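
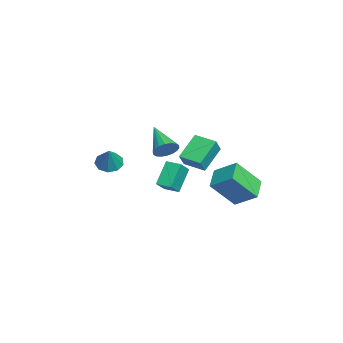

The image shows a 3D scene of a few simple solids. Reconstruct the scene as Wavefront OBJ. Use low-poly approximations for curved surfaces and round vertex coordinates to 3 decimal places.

v 2.767 0.507 2.851
v 3.447 0.244 3.753
v 1.617 1.383 3.974
v 2.297 1.119 4.876
v 3.463 1.661 2.664
v 4.143 1.397 3.566
v 2.313 2.536 3.787
v 2.993 2.273 4.689
v 1.378 -0.48 3.283
v 1.816 -0.543 3.937
v -0.298 -1.18 4.337
v 1.692 -0.215 3.958
v 1.505 0.061 3.845
v 1.293 0.23 3.621
v 1.099 0.258 3.329
v 0.959 0.14 3.029
v 0.902 -0.1 2.779
v 0.94 -0.416 2.629
v 1.064 -0.744 2.608
v 1.251 -1.02 2.721
v 1.462 -1.189 2.945
v 1.657 -1.217 3.237
v 1.797 -1.099 3.537
v 1.853 -0.859 3.787
v -1.589 -3.788 0.886
v -1.032 -3.288 0.483
v -0.631 -3.752 2.254
v -1.431 -2.963 0.754
v -1.903 -3.024 1.087
v -2.229 -3.442 1.326
v -2.255 -4.022 1.359
v -1.97 -4.492 1.171
v -1.506 -4.633 0.85
v -1.081 -4.378 0.546
v -0.894 -3.847 0.401
v -2.339 -0.021 0.173
v -1.438 -0.492 1.03
v -1.874 0.829 0.151
v -0.973 0.359 1.008
v -1.347 -0.599 -1.188
v -0.446 -1.069 -0.331
v -0.882 0.252 -1.21
v 0.019 -0.219 -0.353
v 2.73 2.178 2.303
v 3.324 3.393 3.196
v 2.352 3.573 0.657
v 2.946 4.787 1.55
v 4.074 1.913 1.77
v 4.668 3.127 2.663
v 3.696 3.307 0.124
v 4.29 4.522 1.017
f 2 4 1
f 5 2 1
f 1 4 3
f 3 5 1
f 2 8 4
f 6 2 5
f 6 8 2
f 4 8 3
f 7 5 3
f 3 8 7
f 7 6 5
f 8 6 7
f 10 9 12
f 10 12 11
f 12 9 13
f 12 13 11
f 13 9 14
f 13 14 11
f 14 9 15
f 14 15 11
f 15 9 16
f 15 16 11
f 16 9 17
f 16 17 11
f 17 9 18
f 17 18 11
f 18 9 19
f 18 19 11
f 19 9 20
f 19 20 11
f 20 9 21
f 20 21 11
f 21 9 22
f 21 22 11
f 22 9 23
f 22 23 11
f 23 9 24
f 23 24 11
f 24 9 10
f 24 10 11
f 26 25 28
f 26 28 27
f 28 25 29
f 28 29 27
f 29 25 30
f 29 30 27
f 30 25 31
f 30 31 27
f 31 25 32
f 31 32 27
f 32 25 33
f 32 33 27
f 33 25 34
f 33 34 27
f 34 25 35
f 34 35 27
f 35 25 26
f 35 26 27
f 37 39 36
f 40 37 36
f 36 39 38
f 38 40 36
f 37 43 39
f 41 37 40
f 41 43 37
f 39 43 38
f 42 40 38
f 38 43 42
f 42 41 40
f 43 41 42
f 45 47 44
f 48 45 44
f 44 47 46
f 46 48 44
f 45 51 47
f 49 45 48
f 49 51 45
f 47 51 46
f 50 48 46
f 46 51 50
f 50 49 48
f 51 49 50



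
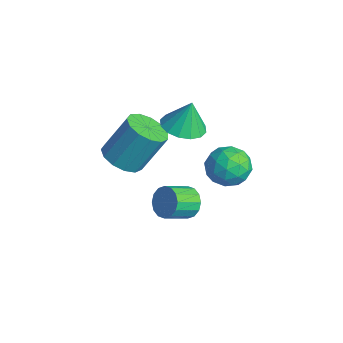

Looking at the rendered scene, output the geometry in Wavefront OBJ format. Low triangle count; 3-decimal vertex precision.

v -2.976 3.778 -1.4
v -2.352 4.576 -1.634
v -2.904 4.162 0.1
v -2.851 4.777 -1.661
v -3.383 4.71 -1.619
v -3.806 4.393 -1.517
v -4.007 3.912 -1.385
v -3.932 3.395 -1.256
v -3.6 2.98 -1.166
v -3.102 2.78 -1.139
v -2.569 2.846 -1.181
v -2.146 3.163 -1.283
v -1.945 3.645 -1.416
v -2.02 4.162 -1.544
v 1.236 3.83 -1.163
v 1.719 4.566 -0.607
v 1.521 2.714 0.067
v 2.004 3.45 0.623
v 0.976 3.505 0.469
v 0.8 4.194 -0.291
v 2.44 3.086 -0.249
v 2.264 3.775 -1.009
v 2.463 4.106 -0.043
v 1.558 4.365 0.402
v 1.682 2.915 -0.942
v 0.777 3.174 -0.497
v 1.453 4.295 -0.993
v 1.787 2.985 0.453
v 1.183 3.017 0.363
v 1.467 3.449 0.689
v 0.912 4.077 -0.807
v 1.196 4.51 -0.48
v 0.759 3.886 0.152
v 2.044 2.77 -0.06
v 2.328 3.203 0.267
v 1.773 3.831 -1.229
v 2.057 4.263 -0.903
v 2.481 3.394 -0.692
v 2.174 4.458 -0.334
v 2.341 3.802 0.388
v 2.598 3.588 -0.124
v 2.494 3.993 -0.571
v 1.642 4.61 -0.073
v 1.809 3.955 0.649
v 1.205 3.987 0.559
v 1.102 4.392 0.113
v 2.079 4.34 0.258
v 1.431 3.325 -1.189
v 1.598 2.67 -0.467
v 2.138 2.888 -0.653
v 2.035 3.293 -1.099
v 0.899 3.478 -0.928
v 1.066 2.822 -0.206
v 0.746 3.287 0.031
v 0.642 3.692 -0.416
v 1.161 2.94 -0.798
v -3.397 1.074 -2.924
v -2.733 0.357 -2.568
v -2.5 1.489 -0.72
v -3.163 2.206 -1.076
v -2.41 0.754 -2.853
v -2.176 1.887 -1.005
v -2.4 1.253 -3.16
v -2.166 2.386 -1.312
v -2.706 1.695 -3.392
v -2.473 2.828 -1.544
v -3.232 1.94 -3.476
v -2.999 3.072 -1.627
v -3.81 1.91 -3.384
v -3.577 3.042 -1.536
v -4.257 1.614 -3.147
v -4.024 2.746 -1.298
v -4.431 1.147 -2.838
v -4.197 2.279 -0.99
v -4.276 0.656 -2.557
v -4.043 1.789 -0.709
v -3.842 0.299 -2.393
v -3.609 1.431 -0.545
v -3.267 0.187 -2.397
v -3.033 1.319 -0.549
v -0.28 2.735 -3.994
v -0.001 3.124 -3.353
v 0.16 1.974 -2.725
v -0.12 1.585 -3.366
v -0.41 3.099 -3.294
v -0.25 1.949 -2.666
v -0.784 2.977 -3.422
v -0.624 1.827 -2.794
v -1.023 2.79 -3.703
v -0.863 1.64 -3.075
v -1.064 2.588 -4.063
v -0.903 1.438 -3.435
v -0.894 2.426 -4.404
v -0.733 1.276 -3.776
v -0.56 2.346 -4.635
v -0.399 1.196 -4.007
v -0.15 2.371 -4.694
v 0.01 1.221 -4.066
v 0.224 2.493 -4.566
v 0.384 1.343 -3.938
v 0.463 2.68 -4.285
v 0.623 1.53 -3.657
v 0.503 2.882 -3.925
v 0.664 1.732 -3.297
v 0.333 3.044 -3.584
v 0.494 1.894 -2.956
f 2 1 4
f 2 4 3
f 4 1 5
f 4 5 3
f 5 1 6
f 5 6 3
f 6 1 7
f 6 7 3
f 7 1 8
f 7 8 3
f 8 1 9
f 8 9 3
f 9 1 10
f 9 10 3
f 10 1 11
f 10 11 3
f 11 1 12
f 11 12 3
f 12 1 13
f 12 13 3
f 13 1 14
f 13 14 3
f 14 1 2
f 14 2 3
f 15 52 31
f 52 26 55
f 31 55 20
f 52 55 31
f 15 31 27
f 31 20 32
f 27 32 16
f 31 32 27
f 15 27 36
f 27 16 37
f 36 37 22
f 27 37 36
f 15 36 48
f 36 22 51
f 48 51 25
f 36 51 48
f 15 48 52
f 48 25 56
f 52 56 26
f 48 56 52
f 16 32 43
f 32 20 46
f 43 46 24
f 32 46 43
f 20 55 33
f 55 26 54
f 33 54 19
f 55 54 33
f 26 56 53
f 56 25 49
f 53 49 17
f 56 49 53
f 25 51 50
f 51 22 38
f 50 38 21
f 51 38 50
f 22 37 42
f 37 16 39
f 42 39 23
f 37 39 42
f 18 44 30
f 44 24 45
f 30 45 19
f 44 45 30
f 18 30 28
f 30 19 29
f 28 29 17
f 30 29 28
f 18 28 35
f 28 17 34
f 35 34 21
f 28 34 35
f 18 35 40
f 35 21 41
f 40 41 23
f 35 41 40
f 18 40 44
f 40 23 47
f 44 47 24
f 40 47 44
f 19 45 33
f 45 24 46
f 33 46 20
f 45 46 33
f 17 29 53
f 29 19 54
f 53 54 26
f 29 54 53
f 21 34 50
f 34 17 49
f 50 49 25
f 34 49 50
f 23 41 42
f 41 21 38
f 42 38 22
f 41 38 42
f 24 47 43
f 47 23 39
f 43 39 16
f 47 39 43
f 58 57 61
f 58 61 59
f 59 61 62
f 59 62 60
f 61 57 63
f 61 63 62
f 62 63 64
f 62 64 60
f 63 57 65
f 63 65 64
f 64 65 66
f 64 66 60
f 65 57 67
f 65 67 66
f 66 67 68
f 66 68 60
f 67 57 69
f 67 69 68
f 68 69 70
f 68 70 60
f 69 57 71
f 69 71 70
f 70 71 72
f 70 72 60
f 71 57 73
f 71 73 72
f 72 73 74
f 72 74 60
f 73 57 75
f 73 75 74
f 74 75 76
f 74 76 60
f 75 57 77
f 75 77 76
f 76 77 78
f 76 78 60
f 77 57 79
f 77 79 78
f 78 79 80
f 78 80 60
f 79 57 58
f 79 58 80
f 80 58 59
f 80 59 60
f 82 81 85
f 82 85 83
f 83 85 86
f 83 86 84
f 85 81 87
f 85 87 86
f 86 87 88
f 86 88 84
f 87 81 89
f 87 89 88
f 88 89 90
f 88 90 84
f 89 81 91
f 89 91 90
f 90 91 92
f 90 92 84
f 91 81 93
f 91 93 92
f 92 93 94
f 92 94 84
f 93 81 95
f 93 95 94
f 94 95 96
f 94 96 84
f 95 81 97
f 95 97 96
f 96 97 98
f 96 98 84
f 97 81 99
f 97 99 98
f 98 99 100
f 98 100 84
f 99 81 101
f 99 101 100
f 100 101 102
f 100 102 84
f 101 81 103
f 101 103 102
f 102 103 104
f 102 104 84
f 103 81 105
f 103 105 104
f 104 105 106
f 104 106 84
f 105 81 82
f 105 82 106
f 106 82 83
f 106 83 84



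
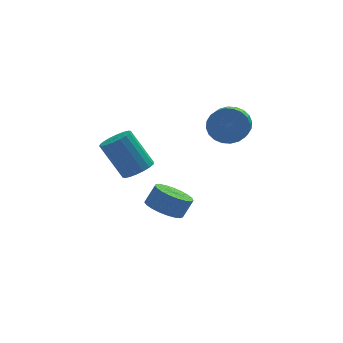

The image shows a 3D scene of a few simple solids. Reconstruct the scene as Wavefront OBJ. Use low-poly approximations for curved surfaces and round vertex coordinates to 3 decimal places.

v -3.584 1.003 -0.17
v -3.224 0.477 0.262
v -4.036 1.25 1.882
v -4.396 1.777 1.45
v -2.998 0.735 0.252
v -3.81 1.508 1.872
v -2.889 1.046 0.158
v -3.701 1.819 1.778
v -2.917 1.348 -0
v -3.729 2.121 1.62
v -3.077 1.583 -0.192
v -3.889 2.356 1.428
v -3.338 1.702 -0.38
v -4.15 2.475 1.24
v -3.647 1.683 -0.526
v -4.459 2.456 1.094
v -3.944 1.53 -0.602
v -4.756 2.303 1.018
v -4.17 1.272 -0.592
v -4.982 2.045 1.028
v -4.279 0.961 -0.498
v -5.091 1.734 1.122
v -4.251 0.659 -0.34
v -5.063 1.432 1.28
v -4.091 0.424 -0.148
v -4.903 1.197 1.472
v -3.83 0.305 0.04
v -4.642 1.078 1.66
v -3.521 0.324 0.186
v -4.333 1.097 1.806
v -2.032 2.767 -4.112
v -1.497 3.417 -4.551
v -0.974 3.584 -3.668
v -1.508 2.933 -3.228
v -1.797 3.636 -4.415
v -1.273 3.802 -3.532
v -2.137 3.704 -4.226
v -1.614 3.871 -3.343
v -2.459 3.61 -4.018
v -1.936 3.777 -3.134
v -2.707 3.37 -3.825
v -2.184 3.537 -2.942
v -2.839 3.026 -3.683
v -2.315 3.193 -2.799
v -2.83 2.637 -3.614
v -2.307 2.804 -2.731
v -2.684 2.271 -3.631
v -2.161 2.437 -2.748
v -2.425 1.99 -3.732
v -1.902 2.156 -2.849
v -2.098 1.843 -3.898
v -1.575 2.01 -3.015
v -1.759 1.857 -4.101
v -1.236 2.023 -3.218
v -1.468 2.027 -4.306
v -0.945 2.194 -3.423
v -1.274 2.326 -4.477
v -0.751 2.492 -3.594
v -1.211 2.7 -4.585
v -0.688 2.867 -3.702
v -1.29 3.086 -4.611
v -0.767 3.253 -3.728
v 0.907 2.505 1.092
v 1.244 1.986 0.384
v 0.73 0.675 1.101
v 0.393 1.195 1.808
v 1.533 1.996 0.61
v 1.019 0.685 1.326
v 1.727 2.083 0.909
v 1.212 0.773 1.625
v 1.796 2.235 1.236
v 1.281 0.924 1.952
v 1.73 2.428 1.54
v 1.215 1.117 2.257
v 1.538 2.632 1.777
v 1.023 1.322 2.494
v 1.251 2.818 1.909
v 0.736 1.507 2.626
v 0.911 2.955 1.917
v 0.396 1.645 2.634
v 0.57 3.025 1.799
v 0.056 1.714 2.516
v 0.281 3.015 1.574
v -0.233 1.704 2.29
v 0.088 2.927 1.275
v -0.427 1.617 1.991
v 0.019 2.776 0.948
v -0.496 1.465 1.664
v 0.085 2.583 0.643
v -0.43 1.272 1.36
v 0.277 2.378 0.406
v -0.238 1.068 1.123
v 0.564 2.193 0.274
v 0.049 0.882 0.991
v 0.904 2.055 0.266
v 0.389 0.745 0.983
f 2 1 5
f 2 5 3
f 3 5 6
f 3 6 4
f 5 1 7
f 5 7 6
f 6 7 8
f 6 8 4
f 7 1 9
f 7 9 8
f 8 9 10
f 8 10 4
f 9 1 11
f 9 11 10
f 10 11 12
f 10 12 4
f 11 1 13
f 11 13 12
f 12 13 14
f 12 14 4
f 13 1 15
f 13 15 14
f 14 15 16
f 14 16 4
f 15 1 17
f 15 17 16
f 16 17 18
f 16 18 4
f 17 1 19
f 17 19 18
f 18 19 20
f 18 20 4
f 19 1 21
f 19 21 20
f 20 21 22
f 20 22 4
f 21 1 23
f 21 23 22
f 22 23 24
f 22 24 4
f 23 1 25
f 23 25 24
f 24 25 26
f 24 26 4
f 25 1 27
f 25 27 26
f 26 27 28
f 26 28 4
f 27 1 29
f 27 29 28
f 28 29 30
f 28 30 4
f 29 1 2
f 29 2 30
f 30 2 3
f 30 3 4
f 32 31 35
f 32 35 33
f 33 35 36
f 33 36 34
f 35 31 37
f 35 37 36
f 36 37 38
f 36 38 34
f 37 31 39
f 37 39 38
f 38 39 40
f 38 40 34
f 39 31 41
f 39 41 40
f 40 41 42
f 40 42 34
f 41 31 43
f 41 43 42
f 42 43 44
f 42 44 34
f 43 31 45
f 43 45 44
f 44 45 46
f 44 46 34
f 45 31 47
f 45 47 46
f 46 47 48
f 46 48 34
f 47 31 49
f 47 49 48
f 48 49 50
f 48 50 34
f 49 31 51
f 49 51 50
f 50 51 52
f 50 52 34
f 51 31 53
f 51 53 52
f 52 53 54
f 52 54 34
f 53 31 55
f 53 55 54
f 54 55 56
f 54 56 34
f 55 31 57
f 55 57 56
f 56 57 58
f 56 58 34
f 57 31 59
f 57 59 58
f 58 59 60
f 58 60 34
f 59 31 61
f 59 61 60
f 60 61 62
f 60 62 34
f 61 31 32
f 61 32 62
f 62 32 33
f 62 33 34
f 64 63 67
f 64 67 65
f 65 67 68
f 65 68 66
f 67 63 69
f 67 69 68
f 68 69 70
f 68 70 66
f 69 63 71
f 69 71 70
f 70 71 72
f 70 72 66
f 71 63 73
f 71 73 72
f 72 73 74
f 72 74 66
f 73 63 75
f 73 75 74
f 74 75 76
f 74 76 66
f 75 63 77
f 75 77 76
f 76 77 78
f 76 78 66
f 77 63 79
f 77 79 78
f 78 79 80
f 78 80 66
f 79 63 81
f 79 81 80
f 80 81 82
f 80 82 66
f 81 63 83
f 81 83 82
f 82 83 84
f 82 84 66
f 83 63 85
f 83 85 84
f 84 85 86
f 84 86 66
f 85 63 87
f 85 87 86
f 86 87 88
f 86 88 66
f 87 63 89
f 87 89 88
f 88 89 90
f 88 90 66
f 89 63 91
f 89 91 90
f 90 91 92
f 90 92 66
f 91 63 93
f 91 93 92
f 92 93 94
f 92 94 66
f 93 63 95
f 93 95 94
f 94 95 96
f 94 96 66
f 95 63 64
f 95 64 96
f 96 64 65
f 96 65 66



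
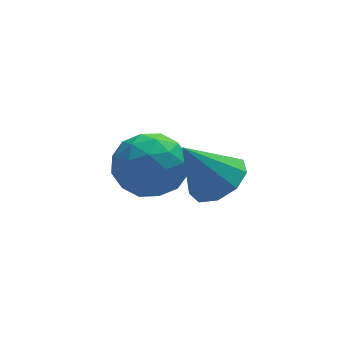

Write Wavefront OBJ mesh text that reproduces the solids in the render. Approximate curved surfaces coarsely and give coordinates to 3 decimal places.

v -0.531 0.918 -2.576
v -0.043 0.891 -2.083
v 0.123 0.309 -3.257
v 0.611 0.282 -2.764
v 0.013 -0.059 -2.679
v -0.391 0.316 -2.258
v 0.471 0.884 -3.082
v 0.067 1.259 -2.661
v 0.576 0.87 -2.396
v 0.293 0.287 -2.147
v -0.213 0.913 -3.193
v -0.496 0.33 -2.944
v -0.344 0.957 -2.27
v 0.424 0.243 -3.07
v 0.073 0.042 -3.02
v 0.36 0.026 -2.731
v -0.549 0.62 -2.373
v -0.262 0.604 -2.083
v -0.229 0.046 -2.433
v 0.342 0.596 -3.257
v 0.629 0.58 -2.967
v -0.28 1.174 -2.609
v 0.007 1.158 -2.32
v 0.309 1.154 -2.907
v 0.307 0.929 -2.164
v 0.691 0.572 -2.564
v 0.609 0.925 -2.751
v 0.371 1.146 -2.504
v 0.14 0.587 -2.018
v 0.525 0.229 -2.418
v 0.173 0.028 -2.368
v -0.064 0.249 -2.121
v 0.504 0.574 -2.202
v -0.445 0.971 -2.922
v -0.06 0.613 -3.322
v 0.144 0.951 -3.219
v -0.093 1.172 -2.972
v -0.611 0.628 -2.776
v -0.227 0.271 -3.176
v -0.291 0.054 -2.836
v -0.529 0.275 -2.589
v -0.424 0.626 -3.138
v 0.784 -0.928 -1.983
v 1.068 -0.485 -1.821
v 0.216 -0.872 -1.137
v 0.771 -0.38 -2.027
v 0.481 -0.531 -2.213
v 0.332 -0.867 -2.29
v 0.394 -1.232 -2.224
v 0.639 -1.455 -2.045
v 0.952 -1.431 -1.837
v 1.186 -1.171 -1.697
v 1.231 -0.798 -1.691
f 1 38 17
f 38 12 41
f 17 41 6
f 38 41 17
f 1 17 13
f 17 6 18
f 13 18 2
f 17 18 13
f 1 13 22
f 13 2 23
f 22 23 8
f 13 23 22
f 1 22 34
f 22 8 37
f 34 37 11
f 22 37 34
f 1 34 38
f 34 11 42
f 38 42 12
f 34 42 38
f 2 18 29
f 18 6 32
f 29 32 10
f 18 32 29
f 6 41 19
f 41 12 40
f 19 40 5
f 41 40 19
f 12 42 39
f 42 11 35
f 39 35 3
f 42 35 39
f 11 37 36
f 37 8 24
f 36 24 7
f 37 24 36
f 8 23 28
f 23 2 25
f 28 25 9
f 23 25 28
f 4 30 16
f 30 10 31
f 16 31 5
f 30 31 16
f 4 16 14
f 16 5 15
f 14 15 3
f 16 15 14
f 4 14 21
f 14 3 20
f 21 20 7
f 14 20 21
f 4 21 26
f 21 7 27
f 26 27 9
f 21 27 26
f 4 26 30
f 26 9 33
f 30 33 10
f 26 33 30
f 5 31 19
f 31 10 32
f 19 32 6
f 31 32 19
f 3 15 39
f 15 5 40
f 39 40 12
f 15 40 39
f 7 20 36
f 20 3 35
f 36 35 11
f 20 35 36
f 9 27 28
f 27 7 24
f 28 24 8
f 27 24 28
f 10 33 29
f 33 9 25
f 29 25 2
f 33 25 29
f 44 43 46
f 44 46 45
f 46 43 47
f 46 47 45
f 47 43 48
f 47 48 45
f 48 43 49
f 48 49 45
f 49 43 50
f 49 50 45
f 50 43 51
f 50 51 45
f 51 43 52
f 51 52 45
f 52 43 53
f 52 53 45
f 53 43 44
f 53 44 45



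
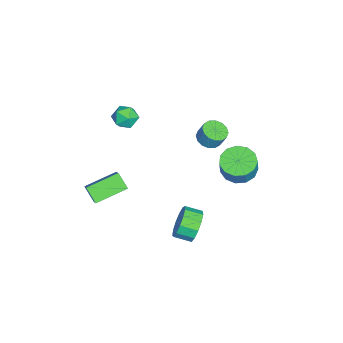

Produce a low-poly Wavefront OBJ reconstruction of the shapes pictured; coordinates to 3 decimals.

v 3.628 1.997 -2.05
v 4.093 1.713 -2.959
v 4.137 0.699 -2.62
v 3.672 0.983 -1.71
v 4.534 1.857 -2.583
v 4.577 0.844 -2.243
v 4.687 2.047 -2.037
v 4.731 1.033 -1.698
v 4.504 2.22 -1.496
v 4.548 1.206 -1.157
v 4.043 2.322 -1.13
v 4.087 1.309 -0.791
v 3.45 2.322 -1.056
v 3.494 1.308 -0.717
v 2.914 2.218 -1.298
v 2.958 1.204 -0.959
v 2.605 2.044 -1.778
v 2.648 1.03 -1.439
v 2.62 1.855 -2.345
v 2.664 0.841 -2.005
v 2.956 1.711 -2.817
v 2.999 0.697 -2.478
v 3.505 1.658 -3.046
v 3.548 0.644 -2.707
v 3.432 -3.908 -0.986
v 2.895 -4.549 -0.196
v 2.343 -2.303 -0.425
v 1.805 -2.943 0.364
v 4.455 -3.557 -0.004
v 3.917 -4.197 0.785
v 3.365 -1.951 0.556
v 2.828 -2.592 1.346
v -1.96 -2.658 1.508
v -1.696 -2.264 2.254
v -1.684 -3.936 2.086
v -1.42 -3.542 2.832
v -2.273 -3.525 2.601
v -2.443 -2.735 2.244
v -0.937 -3.465 2.096
v -1.107 -2.675 1.739
v -1.064 -2.763 2.617
v -1.889 -2.8 2.929
v -1.491 -3.4 1.411
v -2.316 -3.437 1.723
v -3.284 1.551 -0.585
v -2.523 1.276 -0.614
v -2.334 1.693 0.375
v -3.096 1.969 0.405
v -2.506 1.661 -0.779
v -2.317 2.078 0.21
v -2.697 2.016 -0.893
v -2.508 2.434 0.097
v -3.046 2.247 -0.924
v -2.857 2.664 0.066
v -3.458 2.292 -0.864
v -3.27 2.709 0.126
v -3.824 2.138 -0.729
v -3.636 2.555 0.26
v -4.046 1.827 -0.555
v -3.857 2.244 0.434
v -4.063 1.442 -0.39
v -3.874 1.859 0.599
v -3.872 1.086 -0.277
v -3.683 1.504 0.713
v -3.523 0.856 -0.246
v -3.334 1.273 0.744
v -3.11 0.811 -0.306
v -2.922 1.228 0.684
v -2.744 0.965 -0.44
v -2.556 1.382 0.549
v 0.908 3.93 1.026
v 1.72 3.3 0.693
v 2.223 3.32 1.88
v 1.412 3.95 2.214
v 1.902 3.875 0.606
v 2.405 3.894 1.794
v 1.768 4.467 0.653
v 2.272 4.486 1.84
v 1.362 4.888 0.818
v 1.865 4.908 2.006
v 0.811 5.006 1.05
v 1.315 5.025 2.237
v 0.292 4.782 1.274
v 0.795 4.801 2.461
v -0.032 4.287 1.419
v 0.471 4.307 2.607
v -0.057 3.68 1.44
v 0.446 3.699 2.627
v 0.224 3.152 1.329
v 0.727 3.171 2.517
v 0.723 2.871 1.122
v 1.226 2.89 2.31
v 1.28 2.926 0.885
v 1.784 2.946 2.073
f 2 1 5
f 2 5 3
f 3 5 6
f 3 6 4
f 5 1 7
f 5 7 6
f 6 7 8
f 6 8 4
f 7 1 9
f 7 9 8
f 8 9 10
f 8 10 4
f 9 1 11
f 9 11 10
f 10 11 12
f 10 12 4
f 11 1 13
f 11 13 12
f 12 13 14
f 12 14 4
f 13 1 15
f 13 15 14
f 14 15 16
f 14 16 4
f 15 1 17
f 15 17 16
f 16 17 18
f 16 18 4
f 17 1 19
f 17 19 18
f 18 19 20
f 18 20 4
f 19 1 21
f 19 21 20
f 20 21 22
f 20 22 4
f 21 1 23
f 21 23 22
f 22 23 24
f 22 24 4
f 23 1 2
f 23 2 24
f 24 2 3
f 24 3 4
f 26 28 25
f 29 26 25
f 25 28 27
f 27 29 25
f 26 32 28
f 30 26 29
f 30 32 26
f 28 32 27
f 31 29 27
f 27 32 31
f 31 30 29
f 32 30 31
f 33 44 38
f 33 38 34
f 33 34 40
f 33 40 43
f 33 43 44
f 34 38 42
f 38 44 37
f 44 43 35
f 43 40 39
f 40 34 41
f 36 42 37
f 36 37 35
f 36 35 39
f 36 39 41
f 36 41 42
f 37 42 38
f 35 37 44
f 39 35 43
f 41 39 40
f 42 41 34
f 46 45 49
f 46 49 47
f 47 49 50
f 47 50 48
f 49 45 51
f 49 51 50
f 50 51 52
f 50 52 48
f 51 45 53
f 51 53 52
f 52 53 54
f 52 54 48
f 53 45 55
f 53 55 54
f 54 55 56
f 54 56 48
f 55 45 57
f 55 57 56
f 56 57 58
f 56 58 48
f 57 45 59
f 57 59 58
f 58 59 60
f 58 60 48
f 59 45 61
f 59 61 60
f 60 61 62
f 60 62 48
f 61 45 63
f 61 63 62
f 62 63 64
f 62 64 48
f 63 45 65
f 63 65 64
f 64 65 66
f 64 66 48
f 65 45 67
f 65 67 66
f 66 67 68
f 66 68 48
f 67 45 69
f 67 69 68
f 68 69 70
f 68 70 48
f 69 45 46
f 69 46 70
f 70 46 47
f 70 47 48
f 72 71 75
f 72 75 73
f 73 75 76
f 73 76 74
f 75 71 77
f 75 77 76
f 76 77 78
f 76 78 74
f 77 71 79
f 77 79 78
f 78 79 80
f 78 80 74
f 79 71 81
f 79 81 80
f 80 81 82
f 80 82 74
f 81 71 83
f 81 83 82
f 82 83 84
f 82 84 74
f 83 71 85
f 83 85 84
f 84 85 86
f 84 86 74
f 85 71 87
f 85 87 86
f 86 87 88
f 86 88 74
f 87 71 89
f 87 89 88
f 88 89 90
f 88 90 74
f 89 71 91
f 89 91 90
f 90 91 92
f 90 92 74
f 91 71 93
f 91 93 92
f 92 93 94
f 92 94 74
f 93 71 72
f 93 72 94
f 94 72 73
f 94 73 74



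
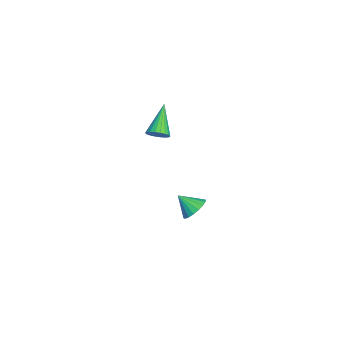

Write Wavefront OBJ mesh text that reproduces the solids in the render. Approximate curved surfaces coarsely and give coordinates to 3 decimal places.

v -0.025 0.138 3.21
v 0.325 0.528 3.576
v -1.555 0.382 4.41
v 0.216 0.698 3.403
v 0.066 0.771 3.196
v -0.101 0.734 2.992
v -0.254 0.595 2.825
v -0.368 0.376 2.725
v -0.422 0.116 2.708
v -0.408 -0.14 2.779
v -0.327 -0.349 2.924
v -0.195 -0.473 3.118
v -0.033 -0.491 3.328
v 0.131 -0.401 3.518
v 0.267 -0.218 3.655
v 0.353 0.027 3.714
v 0.374 0.291 3.687
v -0.975 1.988 -3.608
v -0.363 2.224 -3.115
v -1.285 1.092 -2.792
v -0.644 2.427 -2.999
v -0.99 2.543 -3.004
v -1.333 2.548 -3.128
v -1.605 2.443 -3.347
v -1.753 2.248 -3.618
v -1.746 2.001 -3.887
v -1.587 1.751 -4.1
v -1.306 1.548 -4.216
v -0.96 1.433 -4.211
v -0.617 1.427 -4.087
v -0.345 1.532 -3.868
v -0.197 1.728 -3.597
v -0.204 1.975 -3.329
f 2 1 4
f 2 4 3
f 4 1 5
f 4 5 3
f 5 1 6
f 5 6 3
f 6 1 7
f 6 7 3
f 7 1 8
f 7 8 3
f 8 1 9
f 8 9 3
f 9 1 10
f 9 10 3
f 10 1 11
f 10 11 3
f 11 1 12
f 11 12 3
f 12 1 13
f 12 13 3
f 13 1 14
f 13 14 3
f 14 1 15
f 14 15 3
f 15 1 16
f 15 16 3
f 16 1 17
f 16 17 3
f 17 1 2
f 17 2 3
f 19 18 21
f 19 21 20
f 21 18 22
f 21 22 20
f 22 18 23
f 22 23 20
f 23 18 24
f 23 24 20
f 24 18 25
f 24 25 20
f 25 18 26
f 25 26 20
f 26 18 27
f 26 27 20
f 27 18 28
f 27 28 20
f 28 18 29
f 28 29 20
f 29 18 30
f 29 30 20
f 30 18 31
f 30 31 20
f 31 18 32
f 31 32 20
f 32 18 33
f 32 33 20
f 33 18 19
f 33 19 20



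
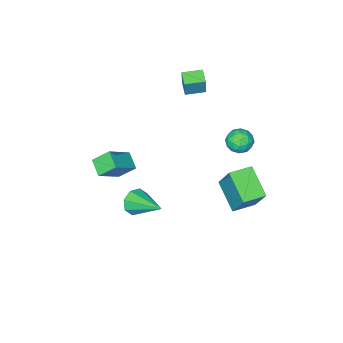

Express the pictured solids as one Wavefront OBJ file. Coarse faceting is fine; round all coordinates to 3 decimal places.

v 3.505 1.746 0.498
v 3.986 2.024 -0.077
v 3.435 3.614 1.342
v 3.394 2.069 -0.225
v 2.867 1.925 0.051
v 2.713 1.676 0.589
v 3.024 1.468 1.074
v 3.617 1.424 1.222
v 4.144 1.568 0.946
v 4.297 1.817 0.408
v -3.948 1.437 -2.53
v -3.688 2.507 -0.719
v -3.496 3.041 -3.543
v -3.235 4.111 -1.731
v -2.665 1.089 -2.509
v -2.404 2.159 -0.697
v -2.212 2.693 -3.521
v -1.952 3.763 -1.71
v -2.648 3.174 1.7
v -2.066 2.645 1.762
v -3.354 2.495 2.518
v -2.772 1.966 2.58
v -2.681 2.689 2.88
v -2.245 3.109 2.375
v -3.175 2.031 1.905
v -2.739 2.451 1.4
v -2.392 1.939 1.889
v -2.087 2.346 2.491
v -3.333 2.794 1.789
v -3.028 3.201 2.391
v -2.295 2.97 1.659
v -3.125 2.17 2.621
v -3.071 2.596 2.797
v -2.729 2.285 2.833
v -2.4 3.242 2.019
v -2.058 2.931 2.056
v -2.419 2.957 2.713
v -3.362 2.209 2.224
v -3.02 1.898 2.261
v -2.691 2.855 1.447
v -2.349 2.544 1.483
v -3.001 2.183 1.567
v -2.145 2.243 1.771
v -2.56 1.844 2.251
v -2.797 1.882 1.855
v -2.541 2.129 1.558
v -1.965 2.482 2.125
v -2.38 2.083 2.605
v -2.326 2.508 2.781
v -2.07 2.755 2.485
v -2.157 2.067 2.199
v -3.04 3.057 1.675
v -3.455 2.658 2.155
v -3.35 2.385 1.795
v -3.094 2.632 1.499
v -2.86 3.296 2.029
v -3.275 2.897 2.509
v -2.879 3.011 2.722
v -2.623 3.258 2.425
v -3.263 3.073 2.081
v -3.35 -2.615 2.966
v -3.113 -2.399 4.122
v -4.293 -2.017 3.047
v -4.057 -1.8 4.203
v -2.903 -1.88 2.737
v -2.667 -1.663 3.893
v -3.847 -1.281 2.818
v -3.61 -1.065 3.974
v 1.605 -0.533 0.303
v 1.296 -1.42 0.773
v 2.979 -0.464 1.335
v 2.67 -1.35 1.806
v 2.23 -1.17 -0.486
v 1.921 -2.056 -0.015
v 3.604 -1.1 0.547
v 3.295 -1.987 1.017
f 2 1 4
f 2 4 3
f 4 1 5
f 4 5 3
f 5 1 6
f 5 6 3
f 6 1 7
f 6 7 3
f 7 1 8
f 7 8 3
f 8 1 9
f 8 9 3
f 9 1 10
f 9 10 3
f 10 1 2
f 10 2 3
f 12 14 11
f 15 12 11
f 11 14 13
f 13 15 11
f 12 18 14
f 16 12 15
f 16 18 12
f 14 18 13
f 17 15 13
f 13 18 17
f 17 16 15
f 18 16 17
f 19 56 35
f 56 30 59
f 35 59 24
f 56 59 35
f 19 35 31
f 35 24 36
f 31 36 20
f 35 36 31
f 19 31 40
f 31 20 41
f 40 41 26
f 31 41 40
f 19 40 52
f 40 26 55
f 52 55 29
f 40 55 52
f 19 52 56
f 52 29 60
f 56 60 30
f 52 60 56
f 20 36 47
f 36 24 50
f 47 50 28
f 36 50 47
f 24 59 37
f 59 30 58
f 37 58 23
f 59 58 37
f 30 60 57
f 60 29 53
f 57 53 21
f 60 53 57
f 29 55 54
f 55 26 42
f 54 42 25
f 55 42 54
f 26 41 46
f 41 20 43
f 46 43 27
f 41 43 46
f 22 48 34
f 48 28 49
f 34 49 23
f 48 49 34
f 22 34 32
f 34 23 33
f 32 33 21
f 34 33 32
f 22 32 39
f 32 21 38
f 39 38 25
f 32 38 39
f 22 39 44
f 39 25 45
f 44 45 27
f 39 45 44
f 22 44 48
f 44 27 51
f 48 51 28
f 44 51 48
f 23 49 37
f 49 28 50
f 37 50 24
f 49 50 37
f 21 33 57
f 33 23 58
f 57 58 30
f 33 58 57
f 25 38 54
f 38 21 53
f 54 53 29
f 38 53 54
f 27 45 46
f 45 25 42
f 46 42 26
f 45 42 46
f 28 51 47
f 51 27 43
f 47 43 20
f 51 43 47
f 62 64 61
f 65 62 61
f 61 64 63
f 63 65 61
f 62 68 64
f 66 62 65
f 66 68 62
f 64 68 63
f 67 65 63
f 63 68 67
f 67 66 65
f 68 66 67
f 70 72 69
f 73 70 69
f 69 72 71
f 71 73 69
f 70 76 72
f 74 70 73
f 74 76 70
f 72 76 71
f 75 73 71
f 71 76 75
f 75 74 73
f 76 74 75



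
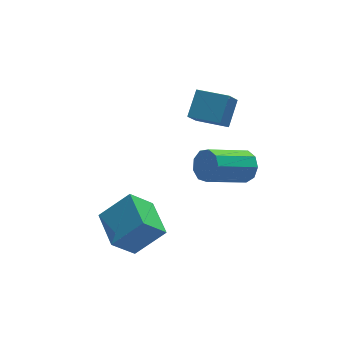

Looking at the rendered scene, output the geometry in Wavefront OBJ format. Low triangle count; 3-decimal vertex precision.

v -3.252 -4.477 -5.074
v -4.237 -4.571 -3.974
v -3.211 -2.757 -4.889
v -4.196 -2.852 -3.788
v -1.984 -4.628 -3.952
v -2.969 -4.723 -2.851
v -1.943 -2.909 -3.766
v -2.928 -3.003 -2.666
v 2.004 -2.849 -2.732
v 2.387 -2.979 -2.089
v 0.559 -3.301 -1.064
v 0.176 -3.171 -1.708
v 2.275 -2.473 -2.13
v 0.447 -2.795 -1.106
v 2.036 -2.143 -2.453
v 0.209 -2.465 -1.428
v 1.782 -2.144 -2.906
v -0.046 -2.465 -1.882
v 1.632 -2.474 -3.278
v -0.196 -2.795 -2.254
v 1.656 -2.98 -3.395
v -0.172 -3.302 -2.37
v 1.842 -3.425 -3.201
v 0.014 -3.746 -2.177
v 2.105 -3.601 -2.788
v 0.277 -3.922 -1.764
v 2.32 -3.425 -2.349
v 0.492 -3.746 -1.324
v -0.162 -2.018 0.534
v 0.512 -1.219 1.339
v 0.318 -1.701 -0.183
v 0.993 -0.902 0.622
v 0.827 -3.058 0.738
v 1.502 -2.259 1.543
v 1.308 -2.741 0.021
v 1.982 -1.942 0.826
f 2 4 1
f 5 2 1
f 1 4 3
f 3 5 1
f 2 8 4
f 6 2 5
f 6 8 2
f 4 8 3
f 7 5 3
f 3 8 7
f 7 6 5
f 8 6 7
f 10 9 13
f 10 13 11
f 11 13 14
f 11 14 12
f 13 9 15
f 13 15 14
f 14 15 16
f 14 16 12
f 15 9 17
f 15 17 16
f 16 17 18
f 16 18 12
f 17 9 19
f 17 19 18
f 18 19 20
f 18 20 12
f 19 9 21
f 19 21 20
f 20 21 22
f 20 22 12
f 21 9 23
f 21 23 22
f 22 23 24
f 22 24 12
f 23 9 25
f 23 25 24
f 24 25 26
f 24 26 12
f 25 9 27
f 25 27 26
f 26 27 28
f 26 28 12
f 27 9 10
f 27 10 28
f 28 10 11
f 28 11 12
f 30 32 29
f 33 30 29
f 29 32 31
f 31 33 29
f 30 36 32
f 34 30 33
f 34 36 30
f 32 36 31
f 35 33 31
f 31 36 35
f 35 34 33
f 36 34 35



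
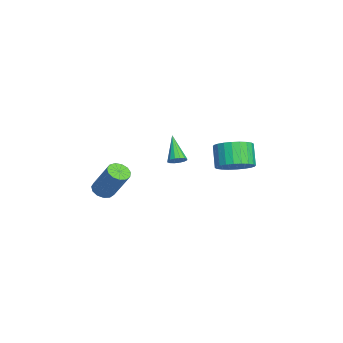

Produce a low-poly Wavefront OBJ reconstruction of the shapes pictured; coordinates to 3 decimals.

v 2.828 -3.148 2.842
v 3.202 -2.814 2.496
v 3.967 -2.017 4.091
v 3.592 -2.352 4.438
v 2.917 -2.627 2.539
v 3.681 -1.83 4.134
v 2.604 -2.605 2.678
v 3.368 -1.808 4.274
v 2.362 -2.756 2.87
v 3.126 -1.959 4.465
v 2.267 -3.032 3.053
v 3.031 -2.235 4.648
v 2.351 -3.344 3.169
v 3.115 -2.547 4.764
v 2.586 -3.595 3.181
v 3.35 -2.798 4.776
v 2.898 -3.703 3.086
v 3.662 -2.906 4.681
v 3.188 -3.636 2.914
v 3.952 -2.839 4.509
v 3.363 -3.414 2.719
v 4.127 -2.617 4.314
v 3.369 -3.107 2.563
v 4.133 -2.31 4.158
v -2.429 3.324 1.844
v -1.59 3.208 2.448
v -2.433 3.119 3.6
v -3.271 3.236 2.996
v -1.633 3.612 2.448
v -2.475 3.523 3.6
v -1.796 3.971 2.357
v -2.639 3.883 3.509
v -2.056 4.233 2.187
v -2.898 4.144 3.339
v -2.372 4.356 1.965
v -3.215 4.267 3.117
v -2.698 4.322 1.724
v -3.54 4.233 2.876
v -2.982 4.136 1.502
v -3.824 4.047 2.654
v -3.182 3.827 1.332
v -4.024 3.738 2.484
v -3.267 3.441 1.24
v -4.11 3.352 2.392
v -3.225 3.037 1.24
v -4.067 2.948 2.392
v -3.061 2.677 1.331
v -3.904 2.589 2.483
v -2.802 2.416 1.501
v -3.644 2.327 2.653
v -2.485 2.293 1.723
v -3.328 2.204 2.875
v -2.16 2.327 1.964
v -3.002 2.238 3.116
v -1.876 2.513 2.186
v -2.718 2.424 3.338
v -1.676 2.822 2.356
v -2.518 2.733 3.508
v -2.235 0.389 2.367
v -1.88 0.534 2.718
v -3.385 0.131 3.633
v -2.007 0.761 2.649
v -2.195 0.888 2.504
v -2.394 0.882 2.323
v -2.55 0.743 2.153
v -2.622 0.51 2.04
v -2.59 0.244 2.015
v -2.463 0.016 2.084
v -2.275 -0.111 2.229
v -2.077 -0.105 2.41
v -1.921 0.034 2.58
v -1.849 0.268 2.693
f 2 1 5
f 2 5 3
f 3 5 6
f 3 6 4
f 5 1 7
f 5 7 6
f 6 7 8
f 6 8 4
f 7 1 9
f 7 9 8
f 8 9 10
f 8 10 4
f 9 1 11
f 9 11 10
f 10 11 12
f 10 12 4
f 11 1 13
f 11 13 12
f 12 13 14
f 12 14 4
f 13 1 15
f 13 15 14
f 14 15 16
f 14 16 4
f 15 1 17
f 15 17 16
f 16 17 18
f 16 18 4
f 17 1 19
f 17 19 18
f 18 19 20
f 18 20 4
f 19 1 21
f 19 21 20
f 20 21 22
f 20 22 4
f 21 1 23
f 21 23 22
f 22 23 24
f 22 24 4
f 23 1 2
f 23 2 24
f 24 2 3
f 24 3 4
f 26 25 29
f 26 29 27
f 27 29 30
f 27 30 28
f 29 25 31
f 29 31 30
f 30 31 32
f 30 32 28
f 31 25 33
f 31 33 32
f 32 33 34
f 32 34 28
f 33 25 35
f 33 35 34
f 34 35 36
f 34 36 28
f 35 25 37
f 35 37 36
f 36 37 38
f 36 38 28
f 37 25 39
f 37 39 38
f 38 39 40
f 38 40 28
f 39 25 41
f 39 41 40
f 40 41 42
f 40 42 28
f 41 25 43
f 41 43 42
f 42 43 44
f 42 44 28
f 43 25 45
f 43 45 44
f 44 45 46
f 44 46 28
f 45 25 47
f 45 47 46
f 46 47 48
f 46 48 28
f 47 25 49
f 47 49 48
f 48 49 50
f 48 50 28
f 49 25 51
f 49 51 50
f 50 51 52
f 50 52 28
f 51 25 53
f 51 53 52
f 52 53 54
f 52 54 28
f 53 25 55
f 53 55 54
f 54 55 56
f 54 56 28
f 55 25 57
f 55 57 56
f 56 57 58
f 56 58 28
f 57 25 26
f 57 26 58
f 58 26 27
f 58 27 28
f 60 59 62
f 60 62 61
f 62 59 63
f 62 63 61
f 63 59 64
f 63 64 61
f 64 59 65
f 64 65 61
f 65 59 66
f 65 66 61
f 66 59 67
f 66 67 61
f 67 59 68
f 67 68 61
f 68 59 69
f 68 69 61
f 69 59 70
f 69 70 61
f 70 59 71
f 70 71 61
f 71 59 72
f 71 72 61
f 72 59 60
f 72 60 61



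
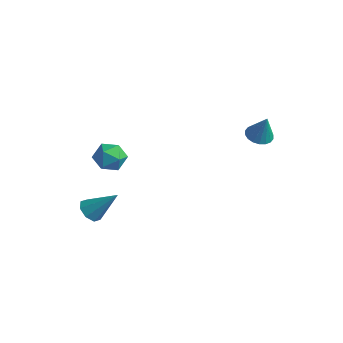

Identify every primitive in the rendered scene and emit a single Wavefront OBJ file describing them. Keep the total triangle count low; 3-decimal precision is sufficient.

v -2.819 -4.02 -3.075
v -2.276 -3.869 -3.614
v -1.621 -3.22 -1.645
v -2.66 -3.417 -3.545
v -3.138 -3.319 -3.2
v -3.428 -3.632 -2.782
v -3.362 -4.171 -2.536
v -2.977 -4.623 -2.606
v -2.499 -4.721 -2.951
v -2.209 -4.408 -3.368
v 2.474 3.17 1.446
v 3.208 3.19 1.216
v 2.946 3.19 2.954
v 3.126 3.521 1.237
v 2.914 3.784 1.3
v 2.616 3.924 1.391
v 2.289 3.916 1.494
v 1.999 3.759 1.587
v 1.803 3.486 1.652
v 1.739 3.15 1.677
v 1.822 2.818 1.655
v 2.033 2.556 1.593
v 2.332 2.415 1.501
v 2.659 2.424 1.399
v 2.949 2.58 1.305
v 3.145 2.854 1.24
v -2.947 -3.046 0.81
v -2.146 -2.702 0.391
v -2.074 -3.738 1.909
v -1.273 -3.394 1.49
v -1.886 -2.789 1.932
v -2.426 -2.362 1.252
v -1.794 -4.078 1.048
v -2.334 -3.651 0.368
v -1.434 -3.34 0.538
v -1.49 -2.543 1.084
v -2.73 -3.897 1.216
v -2.786 -3.1 1.762
f 2 1 4
f 2 4 3
f 4 1 5
f 4 5 3
f 5 1 6
f 5 6 3
f 6 1 7
f 6 7 3
f 7 1 8
f 7 8 3
f 8 1 9
f 8 9 3
f 9 1 10
f 9 10 3
f 10 1 2
f 10 2 3
f 12 11 14
f 12 14 13
f 14 11 15
f 14 15 13
f 15 11 16
f 15 16 13
f 16 11 17
f 16 17 13
f 17 11 18
f 17 18 13
f 18 11 19
f 18 19 13
f 19 11 20
f 19 20 13
f 20 11 21
f 20 21 13
f 21 11 22
f 21 22 13
f 22 11 23
f 22 23 13
f 23 11 24
f 23 24 13
f 24 11 25
f 24 25 13
f 25 11 26
f 25 26 13
f 26 11 12
f 26 12 13
f 27 38 32
f 27 32 28
f 27 28 34
f 27 34 37
f 27 37 38
f 28 32 36
f 32 38 31
f 38 37 29
f 37 34 33
f 34 28 35
f 30 36 31
f 30 31 29
f 30 29 33
f 30 33 35
f 30 35 36
f 31 36 32
f 29 31 38
f 33 29 37
f 35 33 34
f 36 35 28



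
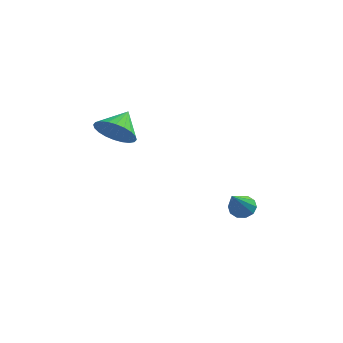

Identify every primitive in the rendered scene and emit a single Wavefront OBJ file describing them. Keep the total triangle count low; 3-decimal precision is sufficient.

v -2.999 -3.213 1.623
v -2.713 -3.696 2.34
v -2.901 -2.187 2.277
v -2.406 -3.623 2.178
v -2.188 -3.487 1.933
v -2.094 -3.31 1.64
v -2.138 -3.117 1.344
v -2.313 -2.94 1.092
v -2.592 -2.804 0.92
v -2.933 -2.73 0.855
v -3.285 -2.73 0.907
v -3.592 -2.803 1.068
v -3.81 -2.939 1.314
v -3.904 -3.116 1.607
v -3.86 -3.308 1.902
v -3.685 -3.486 2.155
v -3.406 -3.622 2.327
v -3.065 -3.696 2.392
v 0.795 0.583 -3.739
v 1.084 0.225 -4.108
v 0.865 -0.803 -2.341
v 1.331 0.422 -3.925
v 1.373 0.681 -3.671
v 1.194 0.902 -3.443
v 0.862 1.001 -3.328
v 0.505 0.941 -3.37
v 0.259 0.744 -3.553
v 0.217 0.485 -3.807
v 0.396 0.264 -4.035
v 0.727 0.165 -4.15
f 2 1 4
f 2 4 3
f 4 1 5
f 4 5 3
f 5 1 6
f 5 6 3
f 6 1 7
f 6 7 3
f 7 1 8
f 7 8 3
f 8 1 9
f 8 9 3
f 9 1 10
f 9 10 3
f 10 1 11
f 10 11 3
f 11 1 12
f 11 12 3
f 12 1 13
f 12 13 3
f 13 1 14
f 13 14 3
f 14 1 15
f 14 15 3
f 15 1 16
f 15 16 3
f 16 1 17
f 16 17 3
f 17 1 18
f 17 18 3
f 18 1 2
f 18 2 3
f 20 19 22
f 20 22 21
f 22 19 23
f 22 23 21
f 23 19 24
f 23 24 21
f 24 19 25
f 24 25 21
f 25 19 26
f 25 26 21
f 26 19 27
f 26 27 21
f 27 19 28
f 27 28 21
f 28 19 29
f 28 29 21
f 29 19 30
f 29 30 21
f 30 19 20
f 30 20 21



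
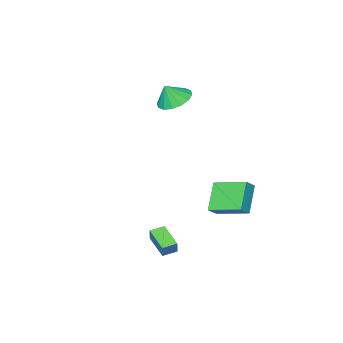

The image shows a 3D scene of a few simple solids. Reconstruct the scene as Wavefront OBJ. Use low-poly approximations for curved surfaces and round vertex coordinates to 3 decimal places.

v -1.988 2.951 -2.443
v -3.039 2.08 -1.092
v -2.718 4.815 -1.809
v -3.769 3.945 -0.458
v -1.371 3.015 -1.922
v -2.422 2.145 -0.571
v -2.101 4.88 -1.288
v -3.152 4.009 0.063
v -3.725 -3.037 3.37
v -2.772 -2.764 2.918
v -3.155 -3.203 4.47
v -2.989 -2.278 3.104
v -3.404 -1.995 3.361
v -3.905 -1.992 3.621
v -4.358 -2.268 3.814
v -4.641 -2.751 3.887
v -4.678 -3.31 3.822
v -4.46 -3.796 3.636
v -4.045 -4.079 3.379
v -3.545 -4.082 3.119
v -3.092 -3.806 2.926
v -2.809 -3.323 2.853
v 0.924 2.277 -3.276
v 1.114 2.518 -2.515
v 1.192 3.741 -3.806
v 1.381 3.982 -3.045
v 1.739 2.078 -3.415
v 1.928 2.319 -2.654
v 2.006 3.542 -3.945
v 2.196 3.783 -3.184
f 2 4 1
f 5 2 1
f 1 4 3
f 3 5 1
f 2 8 4
f 6 2 5
f 6 8 2
f 4 8 3
f 7 5 3
f 3 8 7
f 7 6 5
f 8 6 7
f 10 9 12
f 10 12 11
f 12 9 13
f 12 13 11
f 13 9 14
f 13 14 11
f 14 9 15
f 14 15 11
f 15 9 16
f 15 16 11
f 16 9 17
f 16 17 11
f 17 9 18
f 17 18 11
f 18 9 19
f 18 19 11
f 19 9 20
f 19 20 11
f 20 9 21
f 20 21 11
f 21 9 22
f 21 22 11
f 22 9 10
f 22 10 11
f 24 26 23
f 27 24 23
f 23 26 25
f 25 27 23
f 24 30 26
f 28 24 27
f 28 30 24
f 26 30 25
f 29 27 25
f 25 30 29
f 29 28 27
f 30 28 29



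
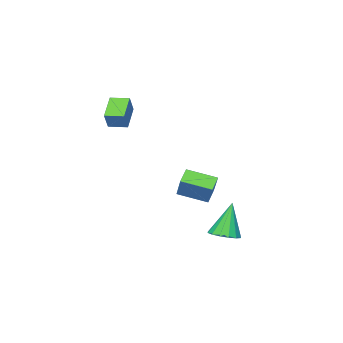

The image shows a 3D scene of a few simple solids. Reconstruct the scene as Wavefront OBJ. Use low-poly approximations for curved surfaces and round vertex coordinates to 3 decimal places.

v -0.199 -2.714 2.352
v -1.287 -3.497 3.188
v 0.338 -2.393 3.353
v -0.75 -3.175 4.189
v 0.41 -3.605 2.311
v -0.678 -4.387 3.147
v 0.947 -3.283 3.312
v -0.141 -4.066 4.148
v -1.94 2.776 -4.295
v -1.087 2.736 -4.01
v -2.64 2.644 -2.225
v -1.191 3.19 -4.016
v -1.496 3.533 -4.097
v -1.919 3.673 -4.232
v -2.348 3.573 -4.383
v -2.668 3.259 -4.511
v -2.792 2.816 -4.581
v -2.689 2.362 -4.575
v -2.384 2.018 -4.494
v -1.961 1.878 -4.359
v -1.532 1.978 -4.208
v -1.212 2.292 -4.08
v -3.851 0.014 -2.5
v -3.322 0.87 -1.143
v -3.081 0.388 -3.036
v -2.551 1.244 -1.679
v -2.849 -1.364 -2.021
v -2.319 -0.508 -0.664
v -2.078 -0.99 -2.557
v -1.549 -0.134 -1.2
f 2 4 1
f 5 2 1
f 1 4 3
f 3 5 1
f 2 8 4
f 6 2 5
f 6 8 2
f 4 8 3
f 7 5 3
f 3 8 7
f 7 6 5
f 8 6 7
f 10 9 12
f 10 12 11
f 12 9 13
f 12 13 11
f 13 9 14
f 13 14 11
f 14 9 15
f 14 15 11
f 15 9 16
f 15 16 11
f 16 9 17
f 16 17 11
f 17 9 18
f 17 18 11
f 18 9 19
f 18 19 11
f 19 9 20
f 19 20 11
f 20 9 21
f 20 21 11
f 21 9 22
f 21 22 11
f 22 9 10
f 22 10 11
f 24 26 23
f 27 24 23
f 23 26 25
f 25 27 23
f 24 30 26
f 28 24 27
f 28 30 24
f 26 30 25
f 29 27 25
f 25 30 29
f 29 28 27
f 30 28 29



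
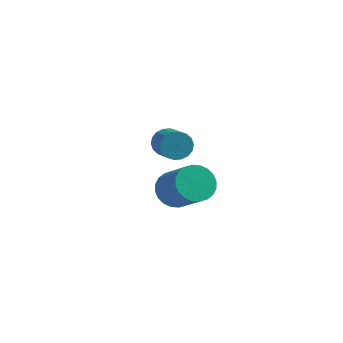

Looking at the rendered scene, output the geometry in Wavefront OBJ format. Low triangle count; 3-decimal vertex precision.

v 0.187 -1.156 3.168
v 0.579 -1.126 2.728
v 1.185 -1.934 3.212
v 0.793 -1.964 3.652
v 0.672 -0.952 2.901
v 1.278 -1.76 3.385
v 0.67 -0.819 3.127
v 1.275 -1.627 3.611
v 0.571 -0.752 3.361
v 1.177 -1.56 3.846
v 0.397 -0.765 3.557
v 1.003 -1.573 4.041
v 0.181 -0.856 3.676
v 0.787 -1.664 4.16
v -0.034 -1.006 3.694
v 0.572 -1.814 4.178
v -0.205 -1.186 3.608
v 0.401 -1.994 4.092
v -0.298 -1.36 3.435
v 0.308 -2.168 3.919
v -0.295 -1.493 3.209
v 0.31 -2.301 3.693
v -0.197 -1.56 2.974
v 0.409 -2.368 3.459
v -0.023 -1.547 2.779
v 0.583 -2.355 3.263
v 0.193 -1.456 2.66
v 0.799 -2.264 3.144
v 0.408 -1.306 2.642
v 1.014 -2.114 3.126
v -0.364 1.245 -1.052
v 0.056 1.93 -0.952
v 1.104 1.12 0.192
v 0.684 0.435 0.092
v -0.165 1.96 -0.728
v 0.883 1.15 0.416
v -0.417 1.881 -0.553
v 0.632 1.071 0.59
v -0.66 1.705 -0.455
v 0.388 0.896 0.689
v -0.858 1.459 -0.447
v 0.19 0.65 0.697
v -0.982 1.181 -0.531
v 0.067 0.371 0.612
v -1.011 0.912 -0.695
v 0.038 0.102 0.449
v -0.941 0.694 -0.913
v 0.107 -0.116 0.231
v -0.784 0.56 -1.152
v 0.264 -0.25 -0.008
v -0.563 0.53 -1.376
v 0.485 -0.28 -0.232
v -0.312 0.609 -1.55
v 0.737 -0.201 -0.407
v -0.068 0.784 -1.649
v 0.98 -0.025 -0.505
v 0.13 1.03 -1.657
v 1.178 0.221 -0.513
v 0.253 1.309 -1.572
v 1.302 0.499 -0.429
v 0.282 1.578 -1.409
v 1.331 0.768 -0.265
v 0.213 1.796 -1.191
v 1.261 0.986 -0.047
f 2 1 5
f 2 5 3
f 3 5 6
f 3 6 4
f 5 1 7
f 5 7 6
f 6 7 8
f 6 8 4
f 7 1 9
f 7 9 8
f 8 9 10
f 8 10 4
f 9 1 11
f 9 11 10
f 10 11 12
f 10 12 4
f 11 1 13
f 11 13 12
f 12 13 14
f 12 14 4
f 13 1 15
f 13 15 14
f 14 15 16
f 14 16 4
f 15 1 17
f 15 17 16
f 16 17 18
f 16 18 4
f 17 1 19
f 17 19 18
f 18 19 20
f 18 20 4
f 19 1 21
f 19 21 20
f 20 21 22
f 20 22 4
f 21 1 23
f 21 23 22
f 22 23 24
f 22 24 4
f 23 1 25
f 23 25 24
f 24 25 26
f 24 26 4
f 25 1 27
f 25 27 26
f 26 27 28
f 26 28 4
f 27 1 29
f 27 29 28
f 28 29 30
f 28 30 4
f 29 1 2
f 29 2 30
f 30 2 3
f 30 3 4
f 32 31 35
f 32 35 33
f 33 35 36
f 33 36 34
f 35 31 37
f 35 37 36
f 36 37 38
f 36 38 34
f 37 31 39
f 37 39 38
f 38 39 40
f 38 40 34
f 39 31 41
f 39 41 40
f 40 41 42
f 40 42 34
f 41 31 43
f 41 43 42
f 42 43 44
f 42 44 34
f 43 31 45
f 43 45 44
f 44 45 46
f 44 46 34
f 45 31 47
f 45 47 46
f 46 47 48
f 46 48 34
f 47 31 49
f 47 49 48
f 48 49 50
f 48 50 34
f 49 31 51
f 49 51 50
f 50 51 52
f 50 52 34
f 51 31 53
f 51 53 52
f 52 53 54
f 52 54 34
f 53 31 55
f 53 55 54
f 54 55 56
f 54 56 34
f 55 31 57
f 55 57 56
f 56 57 58
f 56 58 34
f 57 31 59
f 57 59 58
f 58 59 60
f 58 60 34
f 59 31 61
f 59 61 60
f 60 61 62
f 60 62 34
f 61 31 63
f 61 63 62
f 62 63 64
f 62 64 34
f 63 31 32
f 63 32 64
f 64 32 33
f 64 33 34



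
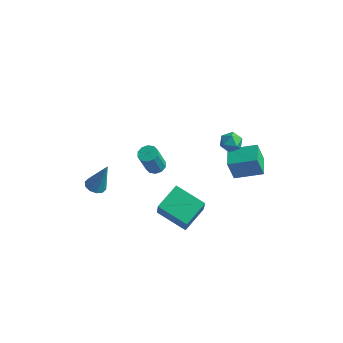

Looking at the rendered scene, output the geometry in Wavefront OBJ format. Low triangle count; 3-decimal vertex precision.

v -3.681 -3.189 -1.687
v -3.109 -3.325 -1.852
v -3.099 -2.851 0.047
v -3.162 -2.956 -1.907
v -3.412 -2.676 -1.877
v -3.766 -2.592 -1.775
v -4.086 -2.736 -1.64
v -4.252 -3.054 -1.522
v -4.2 -3.423 -1.467
v -3.949 -3.703 -1.497
v -3.596 -3.787 -1.599
v -3.275 -3.642 -1.734
v 0.226 -3.1 -1.789
v 0.833 -3.855 -0.248
v 0.358 -1.666 -1.138
v 0.965 -2.422 0.403
v 1.935 -2.978 -2.403
v 2.542 -3.734 -0.862
v 2.067 -1.545 -1.752
v 2.674 -2.3 -0.211
v 2.471 0.675 0.681
v 2.205 0.42 1.907
v 3.761 1.471 1.126
v 3.496 1.216 2.352
v 3.144 -0.376 0.608
v 2.879 -0.631 1.834
v 4.435 0.42 1.053
v 4.169 0.165 2.279
v -0.41 -2.287 1.202
v -0.065 -1.896 1.376
v -0.145 -2.482 2.852
v -0.49 -2.873 2.678
v -0.382 -1.777 1.406
v -0.462 -2.363 2.882
v -0.71 -1.853 1.358
v -0.79 -2.439 2.834
v -0.923 -2.095 1.251
v -1.003 -2.681 2.727
v -0.941 -2.41 1.125
v -1.02 -2.996 2.6
v -0.755 -2.678 1.028
v -0.835 -3.264 2.504
v -0.438 -2.797 0.998
v -0.518 -3.383 2.474
v -0.11 -2.721 1.046
v -0.19 -3.307 2.522
v 0.103 -2.479 1.153
v 0.023 -3.065 2.629
v 0.12 -2.164 1.28
v 0.041 -2.75 2.755
v 1.947 0.591 2.583
v 2.537 0.888 2.531
v 2.423 -0.288 2.969
v 3.013 0.009 2.917
v 2.575 0.219 3.367
v 2.281 0.762 3.129
v 2.679 -0.162 2.371
v 2.385 0.381 2.133
v 2.989 0.422 2.4
v 2.925 0.658 3.016
v 2.035 -0.058 2.484
v 1.971 0.178 3.1
f 2 1 4
f 2 4 3
f 4 1 5
f 4 5 3
f 5 1 6
f 5 6 3
f 6 1 7
f 6 7 3
f 7 1 8
f 7 8 3
f 8 1 9
f 8 9 3
f 9 1 10
f 9 10 3
f 10 1 11
f 10 11 3
f 11 1 12
f 11 12 3
f 12 1 2
f 12 2 3
f 14 16 13
f 17 14 13
f 13 16 15
f 15 17 13
f 14 20 16
f 18 14 17
f 18 20 14
f 16 20 15
f 19 17 15
f 15 20 19
f 19 18 17
f 20 18 19
f 22 24 21
f 25 22 21
f 21 24 23
f 23 25 21
f 22 28 24
f 26 22 25
f 26 28 22
f 24 28 23
f 27 25 23
f 23 28 27
f 27 26 25
f 28 26 27
f 30 29 33
f 30 33 31
f 31 33 34
f 31 34 32
f 33 29 35
f 33 35 34
f 34 35 36
f 34 36 32
f 35 29 37
f 35 37 36
f 36 37 38
f 36 38 32
f 37 29 39
f 37 39 38
f 38 39 40
f 38 40 32
f 39 29 41
f 39 41 40
f 40 41 42
f 40 42 32
f 41 29 43
f 41 43 42
f 42 43 44
f 42 44 32
f 43 29 45
f 43 45 44
f 44 45 46
f 44 46 32
f 45 29 47
f 45 47 46
f 46 47 48
f 46 48 32
f 47 29 49
f 47 49 48
f 48 49 50
f 48 50 32
f 49 29 30
f 49 30 50
f 50 30 31
f 50 31 32
f 51 62 56
f 51 56 52
f 51 52 58
f 51 58 61
f 51 61 62
f 52 56 60
f 56 62 55
f 62 61 53
f 61 58 57
f 58 52 59
f 54 60 55
f 54 55 53
f 54 53 57
f 54 57 59
f 54 59 60
f 55 60 56
f 53 55 62
f 57 53 61
f 59 57 58
f 60 59 52



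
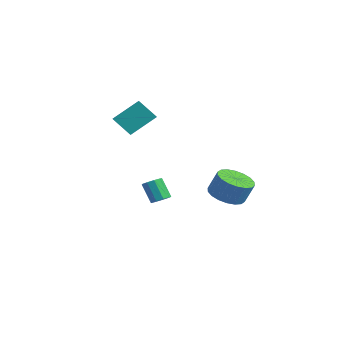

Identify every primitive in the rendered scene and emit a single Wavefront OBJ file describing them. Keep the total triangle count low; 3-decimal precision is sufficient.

v -1.922 -0.662 -3.21
v -1.5 -0.451 -2.909
v -2.235 -0.488 -1.85
v -2.658 -0.698 -2.15
v -1.715 -0.167 -3.049
v -2.451 -0.204 -1.989
v -2.028 -0.114 -3.264
v -2.763 -0.151 -2.205
v -2.291 -0.318 -3.454
v -3.026 -0.355 -2.394
v -2.382 -0.682 -3.529
v -3.117 -0.719 -2.47
v -2.257 -1.037 -3.455
v -2.993 -1.074 -2.396
v -1.976 -1.216 -3.266
v -2.712 -1.253 -2.207
v -1.67 -1.135 -3.051
v -2.405 -1.172 -1.992
v -1.482 -0.833 -2.91
v -2.217 -0.87 -1.85
v -1.294 -2.953 2.241
v -2.101 -3.437 3.167
v -0.891 -1.678 3.258
v -1.698 -2.161 4.184
v -0.502 -3.519 2.636
v -1.309 -4.002 3.562
v -0.099 -2.243 3.653
v -0.906 -2.727 4.579
v 3.736 -0.979 -0.578
v 4.508 -1.563 -0.651
v 4.856 -1.244 0.485
v 4.084 -0.661 0.558
v 4.657 -1.187 -0.802
v 5.005 -0.868 0.334
v 4.623 -0.77 -0.909
v 4.971 -0.451 0.227
v 4.414 -0.394 -0.95
v 4.762 -0.075 0.186
v 4.071 -0.135 -0.918
v 4.419 0.184 0.218
v 3.661 -0.043 -0.818
v 4.009 0.276 0.318
v 3.266 -0.136 -0.671
v 3.614 0.183 0.465
v 2.964 -0.396 -0.505
v 3.312 -0.077 0.631
v 2.815 -0.772 -0.354
v 3.163 -0.453 0.782
v 2.849 -1.189 -0.247
v 3.197 -0.87 0.889
v 3.058 -1.565 -0.206
v 3.406 -1.246 0.93
v 3.401 -1.824 -0.238
v 3.749 -1.505 0.898
v 3.811 -1.916 -0.338
v 4.159 -1.597 0.798
v 4.206 -1.823 -0.485
v 4.554 -1.504 0.651
f 2 1 5
f 2 5 3
f 3 5 6
f 3 6 4
f 5 1 7
f 5 7 6
f 6 7 8
f 6 8 4
f 7 1 9
f 7 9 8
f 8 9 10
f 8 10 4
f 9 1 11
f 9 11 10
f 10 11 12
f 10 12 4
f 11 1 13
f 11 13 12
f 12 13 14
f 12 14 4
f 13 1 15
f 13 15 14
f 14 15 16
f 14 16 4
f 15 1 17
f 15 17 16
f 16 17 18
f 16 18 4
f 17 1 19
f 17 19 18
f 18 19 20
f 18 20 4
f 19 1 2
f 19 2 20
f 20 2 3
f 20 3 4
f 22 24 21
f 25 22 21
f 21 24 23
f 23 25 21
f 22 28 24
f 26 22 25
f 26 28 22
f 24 28 23
f 27 25 23
f 23 28 27
f 27 26 25
f 28 26 27
f 30 29 33
f 30 33 31
f 31 33 34
f 31 34 32
f 33 29 35
f 33 35 34
f 34 35 36
f 34 36 32
f 35 29 37
f 35 37 36
f 36 37 38
f 36 38 32
f 37 29 39
f 37 39 38
f 38 39 40
f 38 40 32
f 39 29 41
f 39 41 40
f 40 41 42
f 40 42 32
f 41 29 43
f 41 43 42
f 42 43 44
f 42 44 32
f 43 29 45
f 43 45 44
f 44 45 46
f 44 46 32
f 45 29 47
f 45 47 46
f 46 47 48
f 46 48 32
f 47 29 49
f 47 49 48
f 48 49 50
f 48 50 32
f 49 29 51
f 49 51 50
f 50 51 52
f 50 52 32
f 51 29 53
f 51 53 52
f 52 53 54
f 52 54 32
f 53 29 55
f 53 55 54
f 54 55 56
f 54 56 32
f 55 29 57
f 55 57 56
f 56 57 58
f 56 58 32
f 57 29 30
f 57 30 58
f 58 30 31
f 58 31 32



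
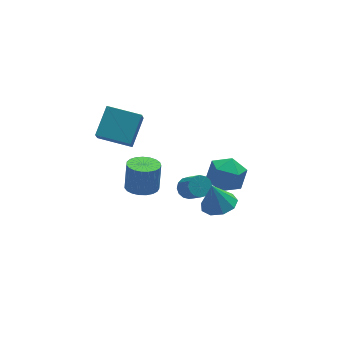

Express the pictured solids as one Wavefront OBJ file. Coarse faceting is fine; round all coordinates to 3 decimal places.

v -0.302 1.5 -4.182
v 0.526 1.861 -4.404
v 0.79 2.241 -2.8
v -0.038 1.88 -2.578
v 0.293 2.167 -4.438
v 0.557 2.548 -2.834
v -0.043 2.359 -4.428
v 0.221 2.739 -2.824
v -0.424 2.401 -4.376
v -0.16 2.782 -2.771
v -0.784 2.288 -4.29
v -0.519 2.668 -2.685
v -1.06 2.039 -4.185
v -0.796 2.419 -2.581
v -1.205 1.696 -4.08
v -0.941 2.076 -2.475
v -1.195 1.32 -3.992
v -0.93 1.7 -2.388
v -1.029 0.974 -3.938
v -0.765 1.355 -2.333
v -0.739 0.72 -3.925
v -0.474 1.1 -2.321
v -0.372 0.6 -3.957
v -0.108 0.98 -2.353
v 0.006 0.636 -4.028
v 0.271 1.016 -2.424
v 0.331 0.821 -4.126
v 0.596 1.202 -2.521
v 0.547 1.124 -4.233
v 0.811 1.504 -2.629
v 0.616 1.492 -4.332
v 0.88 1.872 -2.727
v 2.253 -3.068 -2.048
v 2.747 -3.889 -1.8
v 1.947 -2.812 -0.592
v 3.168 -3.359 -1.805
v 3.161 -2.692 -1.923
v 2.729 -2.201 -2.1
v 2.075 -2.116 -2.253
v 1.504 -2.475 -2.31
v 1.284 -3.112 -2.244
v 1.517 -3.729 -2.087
v 2.095 -4.035 -1.912
v 1.592 -0.502 -2.965
v 2.047 -0.103 -2.678
v 2.263 -1.179 -1.527
v 1.808 -1.578 -1.815
v 1.744 -0.011 -2.535
v 1.96 -1.087 -1.384
v 1.401 -0.051 -2.508
v 1.616 -1.127 -1.357
v 1.109 -0.212 -2.604
v 1.324 -1.288 -1.453
v 0.946 -0.45 -2.796
v 1.162 -1.526 -1.645
v 0.957 -0.702 -3.034
v 1.172 -1.778 -1.883
v 1.137 -0.901 -3.253
v 1.353 -1.977 -2.102
v 1.44 -0.993 -3.396
v 1.656 -2.069 -2.245
v 1.784 -0.953 -3.423
v 1.999 -2.029 -2.272
v 2.076 -0.792 -3.327
v 2.291 -1.868 -2.176
v 2.238 -0.554 -3.135
v 2.454 -1.63 -1.984
v 2.228 -0.302 -2.897
v 2.443 -1.378 -1.746
v 2.487 -0.601 -2.431
v 3.151 0.154 -1.779
v 4.069 -1.654 -2.821
v 4.733 -0.899 -2.169
v 3.935 -1.613 -1.63
v 2.958 -0.963 -1.389
v 4.262 -0.537 -3.211
v 3.285 0.113 -2.97
v 4.248 0.194 -2.261
v 4.046 -0.471 -1.284
v 3.174 -1.029 -3.316
v 2.972 -1.694 -2.339
v -0.476 2.395 -1.369
v -0.767 1.833 -0.481
v -2.02 3.578 -1.126
v -2.31 3.016 -0.238
v 0.59 3.564 -0.282
v 0.3 3.002 0.606
v -0.953 4.747 -0.039
v -1.244 4.185 0.849
f 2 1 5
f 2 5 3
f 3 5 6
f 3 6 4
f 5 1 7
f 5 7 6
f 6 7 8
f 6 8 4
f 7 1 9
f 7 9 8
f 8 9 10
f 8 10 4
f 9 1 11
f 9 11 10
f 10 11 12
f 10 12 4
f 11 1 13
f 11 13 12
f 12 13 14
f 12 14 4
f 13 1 15
f 13 15 14
f 14 15 16
f 14 16 4
f 15 1 17
f 15 17 16
f 16 17 18
f 16 18 4
f 17 1 19
f 17 19 18
f 18 19 20
f 18 20 4
f 19 1 21
f 19 21 20
f 20 21 22
f 20 22 4
f 21 1 23
f 21 23 22
f 22 23 24
f 22 24 4
f 23 1 25
f 23 25 24
f 24 25 26
f 24 26 4
f 25 1 27
f 25 27 26
f 26 27 28
f 26 28 4
f 27 1 29
f 27 29 28
f 28 29 30
f 28 30 4
f 29 1 31
f 29 31 30
f 30 31 32
f 30 32 4
f 31 1 2
f 31 2 32
f 32 2 3
f 32 3 4
f 34 33 36
f 34 36 35
f 36 33 37
f 36 37 35
f 37 33 38
f 37 38 35
f 38 33 39
f 38 39 35
f 39 33 40
f 39 40 35
f 40 33 41
f 40 41 35
f 41 33 42
f 41 42 35
f 42 33 43
f 42 43 35
f 43 33 34
f 43 34 35
f 45 44 48
f 45 48 46
f 46 48 49
f 46 49 47
f 48 44 50
f 48 50 49
f 49 50 51
f 49 51 47
f 50 44 52
f 50 52 51
f 51 52 53
f 51 53 47
f 52 44 54
f 52 54 53
f 53 54 55
f 53 55 47
f 54 44 56
f 54 56 55
f 55 56 57
f 55 57 47
f 56 44 58
f 56 58 57
f 57 58 59
f 57 59 47
f 58 44 60
f 58 60 59
f 59 60 61
f 59 61 47
f 60 44 62
f 60 62 61
f 61 62 63
f 61 63 47
f 62 44 64
f 62 64 63
f 63 64 65
f 63 65 47
f 64 44 66
f 64 66 65
f 65 66 67
f 65 67 47
f 66 44 68
f 66 68 67
f 67 68 69
f 67 69 47
f 68 44 45
f 68 45 69
f 69 45 46
f 69 46 47
f 70 81 75
f 70 75 71
f 70 71 77
f 70 77 80
f 70 80 81
f 71 75 79
f 75 81 74
f 81 80 72
f 80 77 76
f 77 71 78
f 73 79 74
f 73 74 72
f 73 72 76
f 73 76 78
f 73 78 79
f 74 79 75
f 72 74 81
f 76 72 80
f 78 76 77
f 79 78 71
f 83 85 82
f 86 83 82
f 82 85 84
f 84 86 82
f 83 89 85
f 87 83 86
f 87 89 83
f 85 89 84
f 88 86 84
f 84 89 88
f 88 87 86
f 89 87 88



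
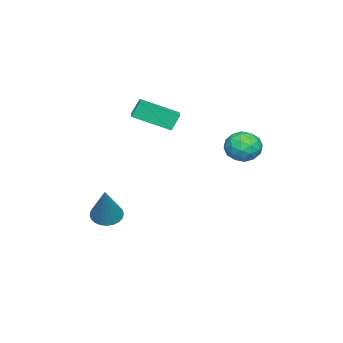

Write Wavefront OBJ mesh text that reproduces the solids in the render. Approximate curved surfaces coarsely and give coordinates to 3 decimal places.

v -1.475 -1.209 1.971
v -1.725 -0.95 2.696
v -1.942 0.302 1.27
v -2.191 0.561 1.995
v -0.609 -0.861 2.145
v -0.858 -0.602 2.87
v -1.075 0.65 1.444
v -1.325 0.909 2.169
v -1.609 3.891 0.82
v -1.106 4.41 1.159
v -0.734 2.95 0.961
v -0.231 3.469 1.3
v -0.895 3.248 1.685
v -1.436 3.829 1.597
v -0.404 3.531 0.523
v -0.945 4.112 0.435
v -0.361 4.188 0.976
v -0.665 4.013 1.694
v -1.175 3.347 0.426
v -1.479 3.172 1.144
v -1.435 4.233 0.977
v -0.405 3.127 1.143
v -0.796 2.997 1.369
v -0.5 3.302 1.568
v -1.629 3.892 1.234
v -1.333 4.197 1.434
v -1.209 3.514 1.743
v -0.507 3.163 0.686
v -0.211 3.468 0.886
v -1.34 4.058 0.552
v -1.044 4.363 0.751
v -0.631 3.846 0.377
v -0.701 4.408 1.069
v -0.186 3.855 1.152
v -0.288 3.891 0.695
v -0.606 4.233 0.643
v -0.879 4.305 1.491
v -0.365 3.752 1.574
v -0.755 3.621 1.8
v -1.073 3.963 1.748
v -0.441 4.174 1.383
v -1.475 3.608 0.546
v -0.961 3.055 0.629
v -0.767 3.397 0.372
v -1.085 3.739 0.32
v -1.654 3.505 0.968
v -1.139 2.952 1.051
v -1.234 3.127 1.477
v -1.552 3.469 1.425
v -1.399 3.186 0.737
v 0.509 -1.477 -2.888
v 0.89 -1.035 -3.218
v 1.571 -1.083 -1.132
v 0.695 -0.882 -3.134
v 0.472 -0.82 -3.013
v 0.254 -0.858 -2.873
v 0.075 -0.99 -2.735
v -0.037 -1.196 -2.621
v -0.067 -1.445 -2.547
v -0.009 -1.699 -2.525
v 0.128 -1.919 -2.559
v 0.323 -2.072 -2.642
v 0.547 -2.134 -2.763
v 0.764 -2.097 -2.903
v 0.943 -1.964 -3.041
v 1.055 -1.758 -3.155
v 1.085 -1.509 -3.229
v 1.027 -1.255 -3.251
f 2 4 1
f 5 2 1
f 1 4 3
f 3 5 1
f 2 8 4
f 6 2 5
f 6 8 2
f 4 8 3
f 7 5 3
f 3 8 7
f 7 6 5
f 8 6 7
f 9 46 25
f 46 20 49
f 25 49 14
f 46 49 25
f 9 25 21
f 25 14 26
f 21 26 10
f 25 26 21
f 9 21 30
f 21 10 31
f 30 31 16
f 21 31 30
f 9 30 42
f 30 16 45
f 42 45 19
f 30 45 42
f 9 42 46
f 42 19 50
f 46 50 20
f 42 50 46
f 10 26 37
f 26 14 40
f 37 40 18
f 26 40 37
f 14 49 27
f 49 20 48
f 27 48 13
f 49 48 27
f 20 50 47
f 50 19 43
f 47 43 11
f 50 43 47
f 19 45 44
f 45 16 32
f 44 32 15
f 45 32 44
f 16 31 36
f 31 10 33
f 36 33 17
f 31 33 36
f 12 38 24
f 38 18 39
f 24 39 13
f 38 39 24
f 12 24 22
f 24 13 23
f 22 23 11
f 24 23 22
f 12 22 29
f 22 11 28
f 29 28 15
f 22 28 29
f 12 29 34
f 29 15 35
f 34 35 17
f 29 35 34
f 12 34 38
f 34 17 41
f 38 41 18
f 34 41 38
f 13 39 27
f 39 18 40
f 27 40 14
f 39 40 27
f 11 23 47
f 23 13 48
f 47 48 20
f 23 48 47
f 15 28 44
f 28 11 43
f 44 43 19
f 28 43 44
f 17 35 36
f 35 15 32
f 36 32 16
f 35 32 36
f 18 41 37
f 41 17 33
f 37 33 10
f 41 33 37
f 52 51 54
f 52 54 53
f 54 51 55
f 54 55 53
f 55 51 56
f 55 56 53
f 56 51 57
f 56 57 53
f 57 51 58
f 57 58 53
f 58 51 59
f 58 59 53
f 59 51 60
f 59 60 53
f 60 51 61
f 60 61 53
f 61 51 62
f 61 62 53
f 62 51 63
f 62 63 53
f 63 51 64
f 63 64 53
f 64 51 65
f 64 65 53
f 65 51 66
f 65 66 53
f 66 51 67
f 66 67 53
f 67 51 68
f 67 68 53
f 68 51 52
f 68 52 53



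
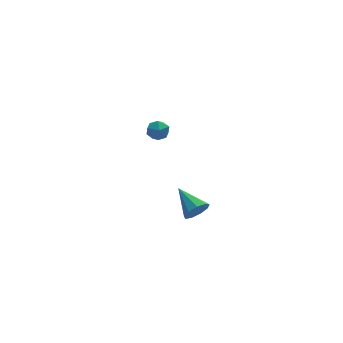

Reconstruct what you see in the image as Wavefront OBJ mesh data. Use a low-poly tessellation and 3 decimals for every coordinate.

v -0.976 -0.062 -4.346
v -0.626 0.306 -4.912
v -1.424 1.462 -3.634
v -1.123 0.219 -5.037
v -1.551 0.001 -4.84
v -1.711 -0.247 -4.411
v -1.527 -0.407 -3.952
v -1.085 -0.406 -3.678
v -0.593 -0.244 -3.716
v -0.28 0.004 -4.049
v -0.293 0.221 -4.522
v -2.98 0.22 2.226
v -2.65 0.17 2.786
v -3.47 -0.69 2.434
v -3.14 -0.74 2.994
v -3.595 -0.278 2.924
v -3.292 0.285 2.795
v -2.828 -0.805 2.425
v -2.525 -0.242 2.296
v -2.556 -0.463 2.909
v -3.03 -0.138 3.217
v -3.09 -0.382 2.003
v -3.564 -0.057 2.311
f 2 1 4
f 2 4 3
f 4 1 5
f 4 5 3
f 5 1 6
f 5 6 3
f 6 1 7
f 6 7 3
f 7 1 8
f 7 8 3
f 8 1 9
f 8 9 3
f 9 1 10
f 9 10 3
f 10 1 11
f 10 11 3
f 11 1 2
f 11 2 3
f 12 23 17
f 12 17 13
f 12 13 19
f 12 19 22
f 12 22 23
f 13 17 21
f 17 23 16
f 23 22 14
f 22 19 18
f 19 13 20
f 15 21 16
f 15 16 14
f 15 14 18
f 15 18 20
f 15 20 21
f 16 21 17
f 14 16 23
f 18 14 22
f 20 18 19
f 21 20 13



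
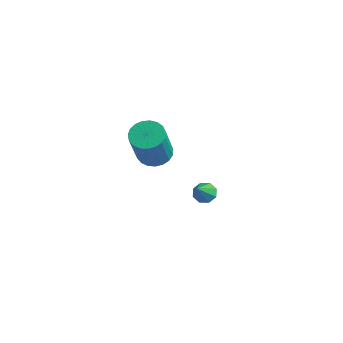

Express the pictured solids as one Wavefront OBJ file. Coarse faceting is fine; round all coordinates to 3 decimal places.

v -3.283 1.378 1.8
v -2.85 1.972 1.946
v -2.304 1.137 3.726
v -2.737 0.542 3.58
v -3.122 2.058 2.071
v -2.576 1.223 3.85
v -3.423 2.027 2.148
v -2.877 1.192 3.927
v -3.699 1.883 2.165
v -3.153 1.048 3.945
v -3.903 1.652 2.12
v -3.358 0.817 3.899
v -4 1.374 2.019
v -3.455 0.539 3.798
v -3.973 1.096 1.88
v -3.428 0.261 3.659
v -3.827 0.866 1.727
v -3.281 0.031 3.507
v -3.587 0.726 1.587
v -3.041 -0.109 3.367
v -3.294 0.697 1.484
v -2.748 -0.138 3.264
v -2.999 0.787 1.436
v -2.453 -0.048 3.215
v -2.753 0.978 1.45
v -2.207 0.143 3.23
v -2.599 1.239 1.525
v -2.053 0.404 3.305
v -2.563 1.523 1.648
v -2.017 0.688 3.427
v -2.652 1.783 1.797
v -2.106 0.948 3.576
v -3.645 4.351 -2.442
v -3.226 4.231 -2.761
v -3.095 3.449 -1.378
v -3.153 4.559 -2.521
v -3.368 4.765 -2.234
v -3.745 4.729 -2.07
v -4.064 4.472 -2.124
v -4.137 4.143 -2.364
v -3.922 3.937 -2.65
v -3.545 3.973 -2.815
f 2 1 5
f 2 5 3
f 3 5 6
f 3 6 4
f 5 1 7
f 5 7 6
f 6 7 8
f 6 8 4
f 7 1 9
f 7 9 8
f 8 9 10
f 8 10 4
f 9 1 11
f 9 11 10
f 10 11 12
f 10 12 4
f 11 1 13
f 11 13 12
f 12 13 14
f 12 14 4
f 13 1 15
f 13 15 14
f 14 15 16
f 14 16 4
f 15 1 17
f 15 17 16
f 16 17 18
f 16 18 4
f 17 1 19
f 17 19 18
f 18 19 20
f 18 20 4
f 19 1 21
f 19 21 20
f 20 21 22
f 20 22 4
f 21 1 23
f 21 23 22
f 22 23 24
f 22 24 4
f 23 1 25
f 23 25 24
f 24 25 26
f 24 26 4
f 25 1 27
f 25 27 26
f 26 27 28
f 26 28 4
f 27 1 29
f 27 29 28
f 28 29 30
f 28 30 4
f 29 1 31
f 29 31 30
f 30 31 32
f 30 32 4
f 31 1 2
f 31 2 32
f 32 2 3
f 32 3 4
f 34 33 36
f 34 36 35
f 36 33 37
f 36 37 35
f 37 33 38
f 37 38 35
f 38 33 39
f 38 39 35
f 39 33 40
f 39 40 35
f 40 33 41
f 40 41 35
f 41 33 42
f 41 42 35
f 42 33 34
f 42 34 35



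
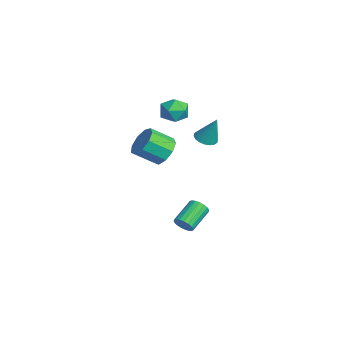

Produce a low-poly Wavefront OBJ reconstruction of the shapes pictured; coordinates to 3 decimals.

v -1.779 1.685 1.322
v -1.123 1.475 1.195
v -1.301 2.195 2.938
v -1.12 1.772 1.1
v -1.248 2.051 1.05
v -1.481 2.258 1.053
v -1.773 2.352 1.11
v -2.066 2.313 1.209
v -2.302 2.15 1.33
v -2.434 1.895 1.45
v -2.437 1.598 1.544
v -2.309 1.318 1.595
v -2.076 1.111 1.591
v -1.785 1.018 1.535
v -1.492 1.057 1.436
v -1.256 1.22 1.315
v -1.078 0.549 3.402
v -0.616 0.307 4.154
v -1.984 -0.607 3.586
v -1.522 -0.849 4.338
v -2.031 -0.088 4.338
v -1.471 0.626 4.224
v -1.129 -0.926 3.516
v -0.569 -0.212 3.402
v -0.648 -0.604 4.224
v -1.205 -0.086 4.732
v -1.395 -0.214 3.008
v -1.952 0.304 3.516
v 1.095 -0.113 -3.681
v 1.568 0.047 -3.313
v 0.597 1.113 -2.531
v 0.125 0.953 -2.899
v 1.592 0.223 -3.524
v 0.621 1.289 -2.741
v 1.517 0.333 -3.766
v 0.547 1.399 -2.983
v 1.359 0.355 -3.991
v 0.389 1.421 -3.208
v 1.149 0.284 -4.155
v 0.179 1.35 -3.372
v 0.928 0.134 -4.225
v -0.042 1.2 -3.442
v 0.74 -0.065 -4.187
v -0.23 1.001 -3.405
v 0.623 -0.273 -4.049
v -0.348 0.793 -3.267
v 0.599 -0.449 -3.839
v -0.372 0.617 -3.056
v 0.673 -0.559 -3.597
v -0.297 0.507 -2.814
v 0.831 -0.581 -3.372
v -0.139 0.485 -2.589
v 1.041 -0.51 -3.208
v 0.071 0.556 -2.425
v 1.262 -0.36 -3.138
v 0.292 0.706 -2.355
v 1.45 -0.161 -3.175
v 0.48 0.905 -2.393
v 1.52 -1.187 2.34
v 2.148 -1.639 1.755
v 2.069 -2.864 2.616
v 1.44 -2.413 3.2
v 2.475 -1.321 2.237
v 2.395 -2.547 3.098
v 2.355 -0.941 2.768
v 2.275 -2.167 3.628
v 1.844 -0.676 3.098
v 1.764 -1.902 3.958
v 1.181 -0.65 3.073
v 1.102 -1.876 3.934
v 0.677 -0.876 2.705
v 0.597 -2.101 3.566
v 0.567 -1.247 2.166
v 0.488 -2.473 3.027
v 0.903 -1.59 1.709
v 0.823 -2.816 2.569
v 1.528 -1.745 1.546
v 1.448 -2.971 2.407
f 2 1 4
f 2 4 3
f 4 1 5
f 4 5 3
f 5 1 6
f 5 6 3
f 6 1 7
f 6 7 3
f 7 1 8
f 7 8 3
f 8 1 9
f 8 9 3
f 9 1 10
f 9 10 3
f 10 1 11
f 10 11 3
f 11 1 12
f 11 12 3
f 12 1 13
f 12 13 3
f 13 1 14
f 13 14 3
f 14 1 15
f 14 15 3
f 15 1 16
f 15 16 3
f 16 1 2
f 16 2 3
f 17 28 22
f 17 22 18
f 17 18 24
f 17 24 27
f 17 27 28
f 18 22 26
f 22 28 21
f 28 27 19
f 27 24 23
f 24 18 25
f 20 26 21
f 20 21 19
f 20 19 23
f 20 23 25
f 20 25 26
f 21 26 22
f 19 21 28
f 23 19 27
f 25 23 24
f 26 25 18
f 30 29 33
f 30 33 31
f 31 33 34
f 31 34 32
f 33 29 35
f 33 35 34
f 34 35 36
f 34 36 32
f 35 29 37
f 35 37 36
f 36 37 38
f 36 38 32
f 37 29 39
f 37 39 38
f 38 39 40
f 38 40 32
f 39 29 41
f 39 41 40
f 40 41 42
f 40 42 32
f 41 29 43
f 41 43 42
f 42 43 44
f 42 44 32
f 43 29 45
f 43 45 44
f 44 45 46
f 44 46 32
f 45 29 47
f 45 47 46
f 46 47 48
f 46 48 32
f 47 29 49
f 47 49 48
f 48 49 50
f 48 50 32
f 49 29 51
f 49 51 50
f 50 51 52
f 50 52 32
f 51 29 53
f 51 53 52
f 52 53 54
f 52 54 32
f 53 29 55
f 53 55 54
f 54 55 56
f 54 56 32
f 55 29 57
f 55 57 56
f 56 57 58
f 56 58 32
f 57 29 30
f 57 30 58
f 58 30 31
f 58 31 32
f 60 59 63
f 60 63 61
f 61 63 64
f 61 64 62
f 63 59 65
f 63 65 64
f 64 65 66
f 64 66 62
f 65 59 67
f 65 67 66
f 66 67 68
f 66 68 62
f 67 59 69
f 67 69 68
f 68 69 70
f 68 70 62
f 69 59 71
f 69 71 70
f 70 71 72
f 70 72 62
f 71 59 73
f 71 73 72
f 72 73 74
f 72 74 62
f 73 59 75
f 73 75 74
f 74 75 76
f 74 76 62
f 75 59 77
f 75 77 76
f 76 77 78
f 76 78 62
f 77 59 60
f 77 60 78
f 78 60 61
f 78 61 62

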